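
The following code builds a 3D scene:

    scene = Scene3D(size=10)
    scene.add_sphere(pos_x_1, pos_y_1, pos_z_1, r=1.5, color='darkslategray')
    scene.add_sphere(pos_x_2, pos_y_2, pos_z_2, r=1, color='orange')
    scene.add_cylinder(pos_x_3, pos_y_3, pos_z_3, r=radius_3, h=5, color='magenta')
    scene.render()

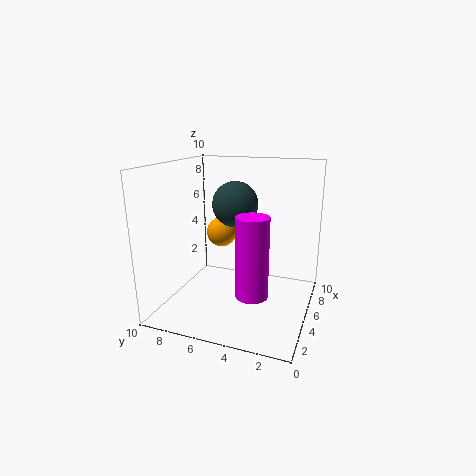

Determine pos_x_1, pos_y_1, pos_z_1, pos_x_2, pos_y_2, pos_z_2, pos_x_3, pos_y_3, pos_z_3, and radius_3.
pos_x_1 = 4.5
pos_y_1 = 5
pos_z_1 = 7.5
pos_x_2 = 4.5
pos_y_2 = 6
pos_z_2 = 5.5
pos_x_3 = 2
pos_y_3 = 3
pos_z_3 = 2.5
radius_3 = 1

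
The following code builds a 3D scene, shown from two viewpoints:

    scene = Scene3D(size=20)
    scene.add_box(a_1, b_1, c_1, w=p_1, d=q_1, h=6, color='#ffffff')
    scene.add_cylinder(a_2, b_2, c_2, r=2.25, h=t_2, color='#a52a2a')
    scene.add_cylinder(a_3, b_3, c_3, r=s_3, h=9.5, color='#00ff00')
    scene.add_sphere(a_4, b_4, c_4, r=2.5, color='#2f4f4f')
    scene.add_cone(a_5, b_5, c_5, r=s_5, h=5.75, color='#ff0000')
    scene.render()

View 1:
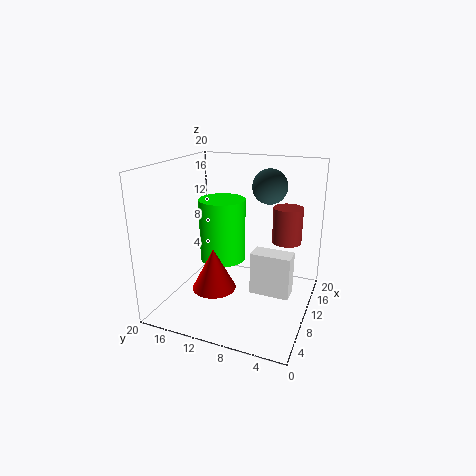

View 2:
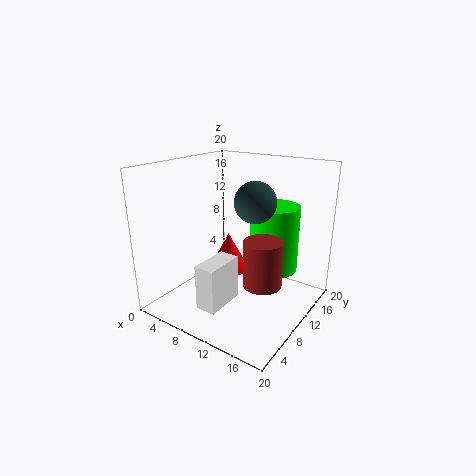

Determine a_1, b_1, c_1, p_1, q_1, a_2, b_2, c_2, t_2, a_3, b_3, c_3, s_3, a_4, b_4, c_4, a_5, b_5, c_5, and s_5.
a_1 = 8.75; b_1 = 2.25; c_1 = 2.5; p_1 = 2.75; q_1 = 5.5; a_2 = 17; b_2 = 4.75; c_2 = 7.5; t_2 = 5.5; a_3 = 13.5; b_3 = 14; c_3 = 4.75; s_3 = 3.5; a_4 = 14.5; b_4 = 7; c_4 = 16.5; a_5 = 6.75; b_5 = 12.25; c_5 = 3.5; s_5 = 3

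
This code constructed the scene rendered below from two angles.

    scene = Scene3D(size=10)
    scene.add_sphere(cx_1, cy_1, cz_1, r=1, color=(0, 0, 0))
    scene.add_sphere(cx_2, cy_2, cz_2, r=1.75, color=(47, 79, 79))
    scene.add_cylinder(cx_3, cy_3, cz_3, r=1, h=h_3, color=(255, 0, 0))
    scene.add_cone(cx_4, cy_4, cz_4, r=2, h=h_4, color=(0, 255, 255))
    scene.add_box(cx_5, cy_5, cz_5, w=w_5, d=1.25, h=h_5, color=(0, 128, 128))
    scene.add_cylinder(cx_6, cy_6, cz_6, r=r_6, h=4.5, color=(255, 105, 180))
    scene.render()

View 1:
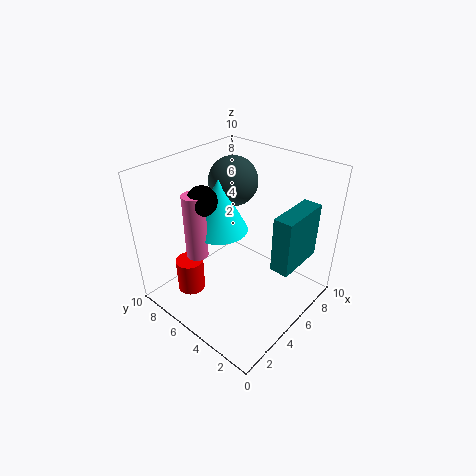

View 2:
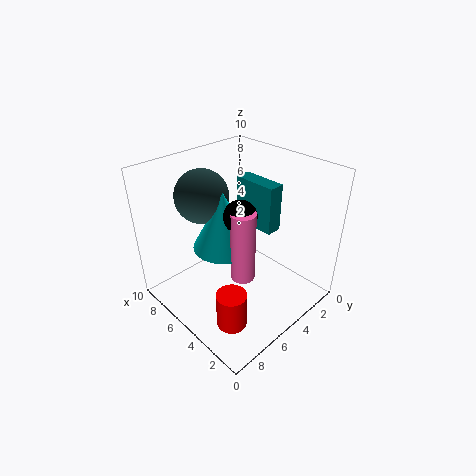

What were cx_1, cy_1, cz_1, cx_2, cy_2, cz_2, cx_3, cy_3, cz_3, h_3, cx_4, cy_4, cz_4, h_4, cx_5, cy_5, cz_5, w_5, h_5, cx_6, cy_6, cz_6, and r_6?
cx_1 = 3.25, cy_1 = 6.5, cz_1 = 8, cx_2 = 6.5, cy_2 = 6.75, cz_2 = 8.25, cx_3 = 2.75, cy_3 = 7.75, cz_3 = 0.5, h_3 = 2.5, cx_4 = 4.75, cy_4 = 6.5, cz_4 = 5.25, h_4 = 3.75, cx_5 = 4.75, cy_5 = 0.75, cz_5 = 4, w_5 = 3.5, h_5 = 3.75, cx_6 = 2.75, cy_6 = 6.75, cz_6 = 4, r_6 = 0.75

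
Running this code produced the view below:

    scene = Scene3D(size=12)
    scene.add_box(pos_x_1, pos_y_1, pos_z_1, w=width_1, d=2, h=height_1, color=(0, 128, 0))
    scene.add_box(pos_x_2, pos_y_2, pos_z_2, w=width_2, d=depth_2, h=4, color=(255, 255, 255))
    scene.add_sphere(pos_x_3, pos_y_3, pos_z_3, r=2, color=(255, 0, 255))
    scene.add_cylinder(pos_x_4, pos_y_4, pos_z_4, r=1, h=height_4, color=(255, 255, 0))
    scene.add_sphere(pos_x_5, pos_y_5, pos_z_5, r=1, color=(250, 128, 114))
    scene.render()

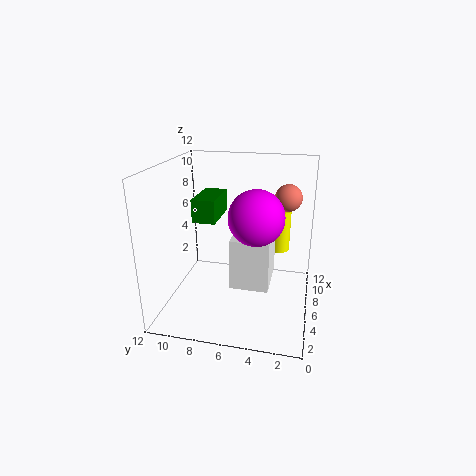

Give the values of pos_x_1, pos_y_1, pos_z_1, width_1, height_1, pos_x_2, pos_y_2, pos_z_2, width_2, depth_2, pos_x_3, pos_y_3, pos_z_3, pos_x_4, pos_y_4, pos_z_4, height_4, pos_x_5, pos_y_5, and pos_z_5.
pos_x_1 = 6
pos_y_1 = 8
pos_z_1 = 7
width_1 = 4
height_1 = 2
pos_x_2 = 3
pos_y_2 = 3
pos_z_2 = 3
width_2 = 4
depth_2 = 3
pos_x_3 = 3
pos_y_3 = 4
pos_z_3 = 9
pos_x_4 = 11
pos_y_4 = 3
pos_z_4 = 3
height_4 = 4
pos_x_5 = 5
pos_y_5 = 2
pos_z_5 = 10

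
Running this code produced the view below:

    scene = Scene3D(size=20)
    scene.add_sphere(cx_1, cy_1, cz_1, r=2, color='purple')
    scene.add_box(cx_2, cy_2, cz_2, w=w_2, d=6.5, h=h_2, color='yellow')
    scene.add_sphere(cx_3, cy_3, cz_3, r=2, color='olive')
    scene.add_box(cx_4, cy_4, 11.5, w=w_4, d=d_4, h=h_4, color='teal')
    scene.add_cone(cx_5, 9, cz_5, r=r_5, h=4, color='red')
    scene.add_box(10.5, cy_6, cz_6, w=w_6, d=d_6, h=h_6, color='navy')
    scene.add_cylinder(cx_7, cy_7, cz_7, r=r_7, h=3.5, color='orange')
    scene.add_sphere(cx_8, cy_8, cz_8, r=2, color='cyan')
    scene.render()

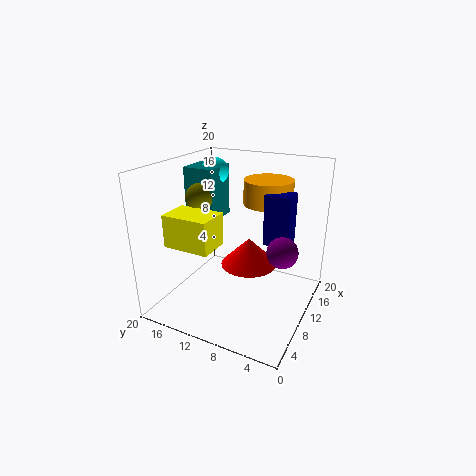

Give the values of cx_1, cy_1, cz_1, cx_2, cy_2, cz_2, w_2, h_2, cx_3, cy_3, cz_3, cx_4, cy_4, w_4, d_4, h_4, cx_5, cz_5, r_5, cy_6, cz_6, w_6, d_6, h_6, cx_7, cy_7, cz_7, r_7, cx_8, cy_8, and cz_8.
cx_1 = 8.5
cy_1 = 3
cz_1 = 10
cx_2 = 4
cy_2 = 11.5
cz_2 = 9.5
w_2 = 4.5
h_2 = 4.5
cx_3 = 10
cy_3 = 16
cz_3 = 15
cx_4 = 10
cy_4 = 14
w_4 = 5
d_4 = 4.5
h_4 = 7.5
cx_5 = 11.5
cz_5 = 5.5
r_5 = 4
cy_6 = 3
cz_6 = 9.5
w_6 = 3
d_6 = 3.5
h_6 = 7
cx_7 = 14.5
cy_7 = 7.5
cz_7 = 14
r_7 = 3.5
cx_8 = 13.5
cy_8 = 15.5
cz_8 = 18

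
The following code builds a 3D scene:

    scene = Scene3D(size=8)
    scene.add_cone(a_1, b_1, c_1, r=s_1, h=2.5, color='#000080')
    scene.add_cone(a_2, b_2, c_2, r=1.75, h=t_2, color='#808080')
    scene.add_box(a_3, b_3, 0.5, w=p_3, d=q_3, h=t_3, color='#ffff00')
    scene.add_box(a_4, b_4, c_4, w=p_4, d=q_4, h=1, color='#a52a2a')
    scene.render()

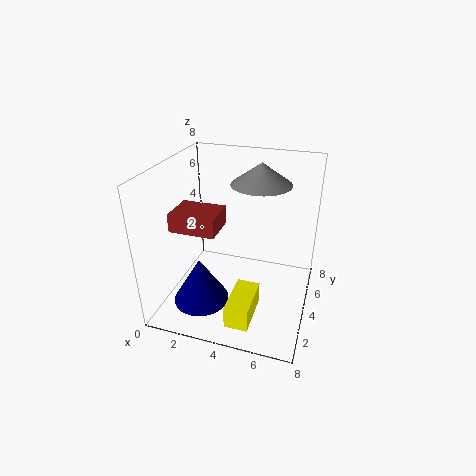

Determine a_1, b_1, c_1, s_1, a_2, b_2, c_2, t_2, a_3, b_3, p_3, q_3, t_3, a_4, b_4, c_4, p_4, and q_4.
a_1 = 2.5
b_1 = 2
c_1 = 1
s_1 = 1.5
a_2 = 4.75
b_2 = 6
c_2 = 6.5
t_2 = 1.25
a_3 = 4.25
b_3 = 0.75
p_3 = 1.25
q_3 = 2.5
t_3 = 1.25
a_4 = 0.75
b_4 = 2.25
c_4 = 4.75
p_4 = 2.5
q_4 = 2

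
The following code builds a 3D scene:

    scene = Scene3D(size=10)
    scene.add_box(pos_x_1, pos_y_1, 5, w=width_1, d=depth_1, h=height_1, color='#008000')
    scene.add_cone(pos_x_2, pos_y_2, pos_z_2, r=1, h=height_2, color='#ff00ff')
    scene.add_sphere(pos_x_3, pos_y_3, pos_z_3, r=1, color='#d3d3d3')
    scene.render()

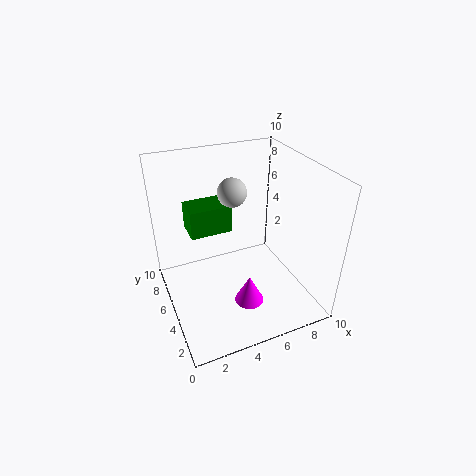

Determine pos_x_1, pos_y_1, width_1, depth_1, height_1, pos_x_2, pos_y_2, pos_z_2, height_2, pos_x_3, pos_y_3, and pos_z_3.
pos_x_1 = 2; pos_y_1 = 6; width_1 = 3; depth_1 = 2; height_1 = 2; pos_x_2 = 5; pos_y_2 = 3; pos_z_2 = 1; height_2 = 2; pos_x_3 = 5; pos_y_3 = 6; pos_z_3 = 8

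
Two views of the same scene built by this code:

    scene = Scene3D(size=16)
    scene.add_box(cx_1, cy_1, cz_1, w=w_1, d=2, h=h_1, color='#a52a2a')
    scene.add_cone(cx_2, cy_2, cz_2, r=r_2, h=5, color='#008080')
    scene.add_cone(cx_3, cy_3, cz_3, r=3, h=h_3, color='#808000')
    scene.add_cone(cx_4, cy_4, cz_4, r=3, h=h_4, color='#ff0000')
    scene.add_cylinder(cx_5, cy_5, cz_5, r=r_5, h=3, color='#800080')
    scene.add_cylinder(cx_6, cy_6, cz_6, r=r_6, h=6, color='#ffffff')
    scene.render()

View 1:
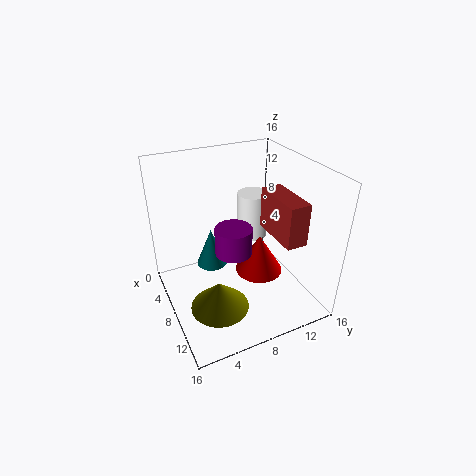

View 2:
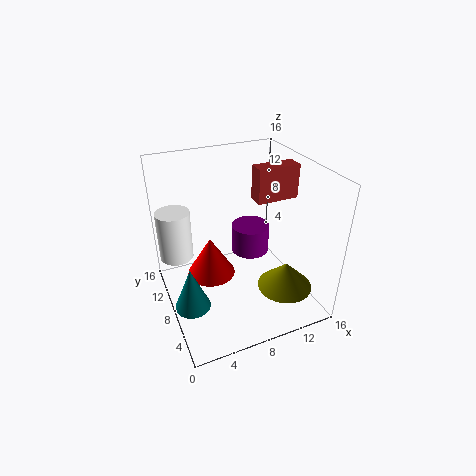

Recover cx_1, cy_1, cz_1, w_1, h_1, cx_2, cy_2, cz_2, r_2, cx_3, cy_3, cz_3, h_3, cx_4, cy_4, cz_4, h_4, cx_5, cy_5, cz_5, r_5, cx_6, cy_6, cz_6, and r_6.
cx_1 = 11; cy_1 = 9; cz_1 = 11; w_1 = 5; h_1 = 4; cx_2 = 2; cy_2 = 7; cz_2 = 1; r_2 = 2; cx_3 = 12; cy_3 = 4; cz_3 = 3; h_3 = 3; cx_4 = 6; cy_4 = 12; cz_4 = 1; h_4 = 5; cx_5 = 9; cy_5 = 7; cz_5 = 7; r_5 = 2; cx_6 = 2; cy_6 = 13; cz_6 = 4; r_6 = 2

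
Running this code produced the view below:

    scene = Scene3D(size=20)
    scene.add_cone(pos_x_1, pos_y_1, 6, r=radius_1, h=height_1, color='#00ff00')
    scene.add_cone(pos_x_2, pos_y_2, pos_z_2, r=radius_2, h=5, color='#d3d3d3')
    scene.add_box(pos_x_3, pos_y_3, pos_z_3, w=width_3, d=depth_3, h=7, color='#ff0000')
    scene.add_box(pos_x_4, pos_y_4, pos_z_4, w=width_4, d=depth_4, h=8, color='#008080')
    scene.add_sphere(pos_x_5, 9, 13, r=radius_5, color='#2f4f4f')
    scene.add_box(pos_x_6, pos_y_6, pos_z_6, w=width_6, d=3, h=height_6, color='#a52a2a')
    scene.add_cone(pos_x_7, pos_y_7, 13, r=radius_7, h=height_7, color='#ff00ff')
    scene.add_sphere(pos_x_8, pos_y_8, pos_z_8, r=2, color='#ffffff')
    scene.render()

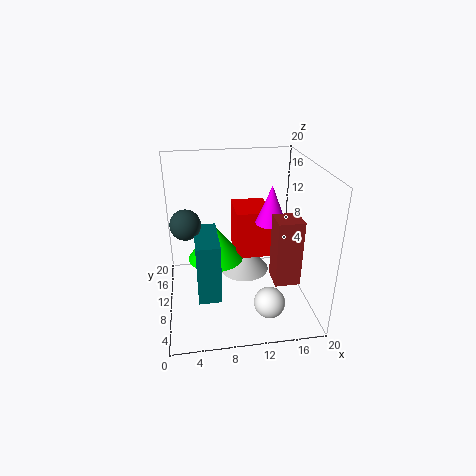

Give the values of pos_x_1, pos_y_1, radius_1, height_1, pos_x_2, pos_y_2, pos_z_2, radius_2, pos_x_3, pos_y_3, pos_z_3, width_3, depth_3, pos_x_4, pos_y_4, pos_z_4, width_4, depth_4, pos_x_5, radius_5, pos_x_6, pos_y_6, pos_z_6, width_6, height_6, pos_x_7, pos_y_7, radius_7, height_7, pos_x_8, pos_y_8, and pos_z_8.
pos_x_1 = 7, pos_y_1 = 12, radius_1 = 4, height_1 = 5, pos_x_2 = 12, pos_y_2 = 16, pos_z_2 = 1, radius_2 = 4, pos_x_3 = 10, pos_y_3 = 11, pos_z_3 = 6, width_3 = 5, depth_3 = 6, pos_x_4 = 4, pos_y_4 = 4, pos_z_4 = 4, width_4 = 3, depth_4 = 7, pos_x_5 = 3, radius_5 = 2, pos_x_6 = 13, pos_y_6 = 1, pos_z_6 = 8, width_6 = 3, height_6 = 8, pos_x_7 = 14, pos_y_7 = 8, radius_7 = 2, height_7 = 5, pos_x_8 = 13, pos_y_8 = 3, pos_z_8 = 4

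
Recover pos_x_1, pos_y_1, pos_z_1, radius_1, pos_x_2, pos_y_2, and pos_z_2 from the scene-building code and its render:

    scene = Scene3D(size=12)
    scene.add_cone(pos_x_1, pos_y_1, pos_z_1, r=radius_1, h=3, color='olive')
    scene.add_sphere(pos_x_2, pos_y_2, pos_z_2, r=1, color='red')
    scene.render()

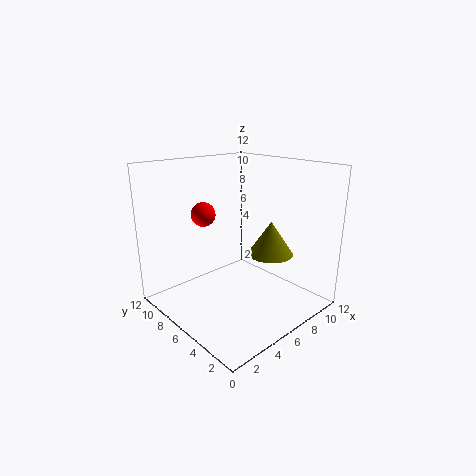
pos_x_1 = 9
pos_y_1 = 5
pos_z_1 = 4
radius_1 = 2
pos_x_2 = 4
pos_y_2 = 8
pos_z_2 = 8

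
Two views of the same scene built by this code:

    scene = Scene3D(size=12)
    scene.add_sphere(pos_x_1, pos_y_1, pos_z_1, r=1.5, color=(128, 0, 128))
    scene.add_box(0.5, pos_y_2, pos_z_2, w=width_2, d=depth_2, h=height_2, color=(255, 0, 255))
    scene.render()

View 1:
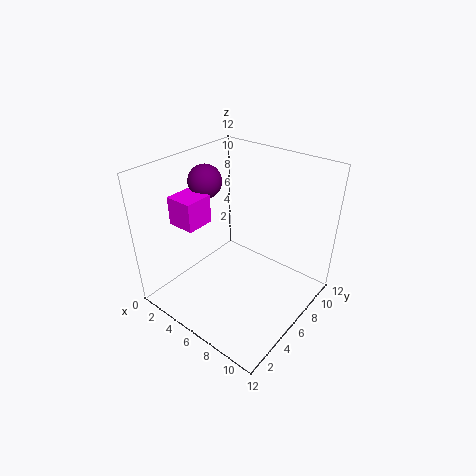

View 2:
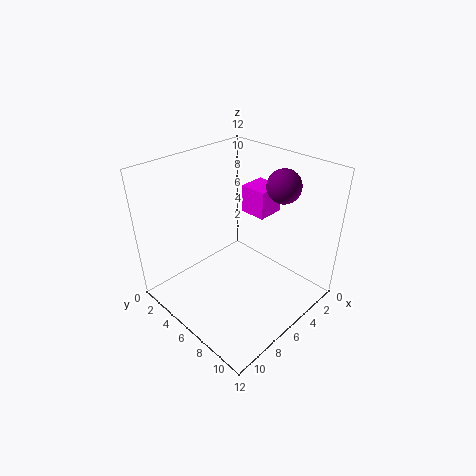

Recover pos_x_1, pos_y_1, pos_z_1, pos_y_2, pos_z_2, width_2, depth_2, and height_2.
pos_x_1 = 1.5; pos_y_1 = 7; pos_z_1 = 9.5; pos_y_2 = 3.5; pos_z_2 = 6.5; width_2 = 2.5; depth_2 = 2.5; height_2 = 2.5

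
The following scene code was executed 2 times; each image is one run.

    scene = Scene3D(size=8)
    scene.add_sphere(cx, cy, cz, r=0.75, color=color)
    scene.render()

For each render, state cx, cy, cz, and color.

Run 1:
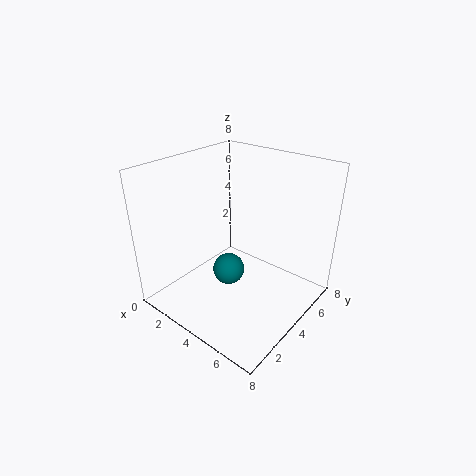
cx = 5.25; cy = 1.75; cz = 3.75; color = 'teal'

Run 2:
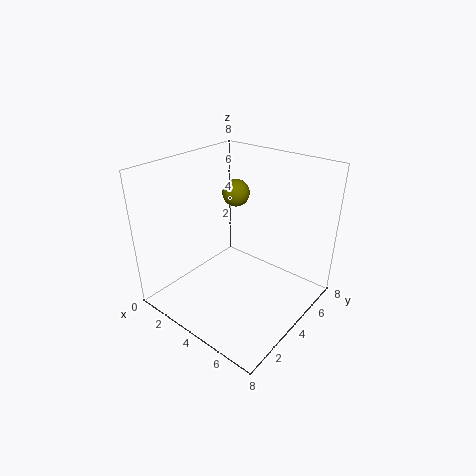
cx = 3.25; cy = 4.75; cz = 6.25; color = 'olive'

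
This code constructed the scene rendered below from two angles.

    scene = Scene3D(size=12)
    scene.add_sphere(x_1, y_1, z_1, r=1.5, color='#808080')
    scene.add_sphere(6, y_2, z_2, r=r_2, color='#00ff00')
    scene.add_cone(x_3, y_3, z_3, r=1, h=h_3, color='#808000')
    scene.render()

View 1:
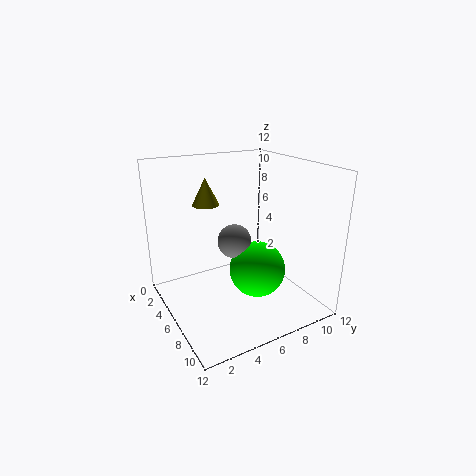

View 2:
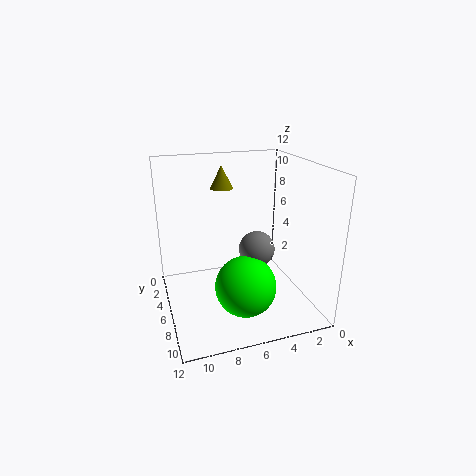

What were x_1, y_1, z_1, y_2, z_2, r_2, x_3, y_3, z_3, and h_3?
x_1 = 4.5; y_1 = 6.5; z_1 = 5; y_2 = 8; z_2 = 2.5; r_2 = 2.5; x_3 = 6.5; y_3 = 3; z_3 = 9.5; h_3 = 2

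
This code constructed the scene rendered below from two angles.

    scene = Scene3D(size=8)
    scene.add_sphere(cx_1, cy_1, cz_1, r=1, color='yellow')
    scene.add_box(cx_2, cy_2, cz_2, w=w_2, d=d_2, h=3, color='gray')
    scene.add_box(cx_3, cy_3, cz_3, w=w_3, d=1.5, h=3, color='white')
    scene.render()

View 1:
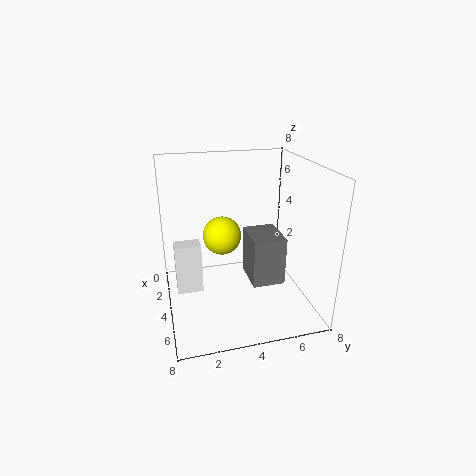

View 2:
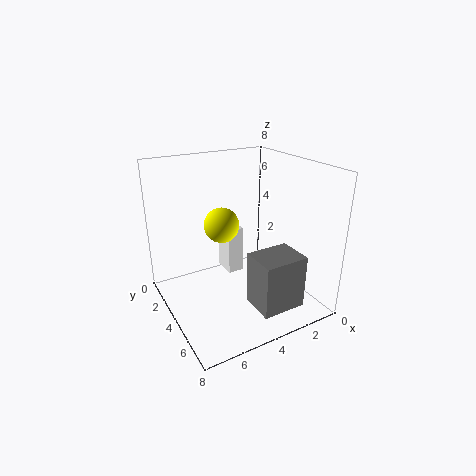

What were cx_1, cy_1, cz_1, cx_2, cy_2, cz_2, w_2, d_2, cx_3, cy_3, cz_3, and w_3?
cx_1 = 4.5
cy_1 = 3
cz_1 = 4.5
cx_2 = 1.5
cy_2 = 5
cz_2 = 0.5
w_2 = 2.5
d_2 = 2
cx_3 = 2.5
cy_3 = 0.5
cz_3 = 0.5
w_3 = 1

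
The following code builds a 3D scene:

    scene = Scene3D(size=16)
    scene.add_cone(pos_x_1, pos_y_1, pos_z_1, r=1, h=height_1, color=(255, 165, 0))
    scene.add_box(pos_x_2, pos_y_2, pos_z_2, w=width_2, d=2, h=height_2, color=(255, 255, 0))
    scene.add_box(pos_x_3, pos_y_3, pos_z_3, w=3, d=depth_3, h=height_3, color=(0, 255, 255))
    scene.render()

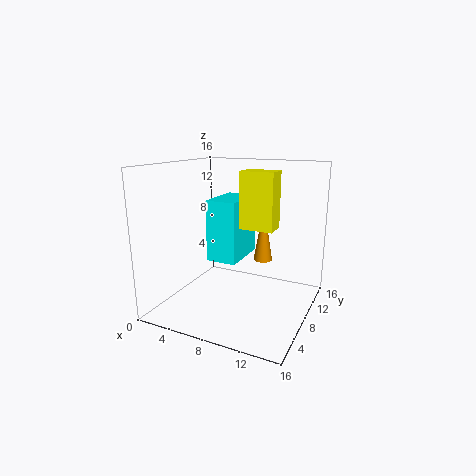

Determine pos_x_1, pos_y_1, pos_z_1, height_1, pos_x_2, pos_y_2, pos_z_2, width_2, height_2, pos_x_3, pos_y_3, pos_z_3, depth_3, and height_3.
pos_x_1 = 11
pos_y_1 = 8
pos_z_1 = 6
height_1 = 6
pos_x_2 = 11
pos_y_2 = 2
pos_z_2 = 11
width_2 = 3
height_2 = 5
pos_x_3 = 7
pos_y_3 = 3
pos_z_3 = 7
depth_3 = 5
height_3 = 6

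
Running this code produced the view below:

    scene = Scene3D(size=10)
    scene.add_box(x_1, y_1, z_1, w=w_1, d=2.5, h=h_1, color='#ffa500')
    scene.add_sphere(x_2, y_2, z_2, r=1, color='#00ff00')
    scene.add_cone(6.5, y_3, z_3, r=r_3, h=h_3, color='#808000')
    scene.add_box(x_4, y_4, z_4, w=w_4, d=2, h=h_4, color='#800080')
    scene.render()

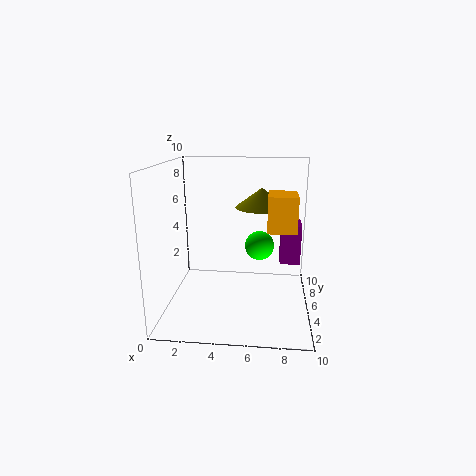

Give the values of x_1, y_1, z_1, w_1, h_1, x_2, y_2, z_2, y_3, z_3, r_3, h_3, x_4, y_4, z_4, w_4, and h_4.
x_1 = 7
y_1 = 4.5
z_1 = 5.5
w_1 = 2
h_1 = 2.5
x_2 = 6.5
y_2 = 5
z_2 = 4.5
y_3 = 8
z_3 = 6.5
r_3 = 2
h_3 = 1.5
x_4 = 8
y_4 = 6.5
z_4 = 2.5
w_4 = 1.5
h_4 = 3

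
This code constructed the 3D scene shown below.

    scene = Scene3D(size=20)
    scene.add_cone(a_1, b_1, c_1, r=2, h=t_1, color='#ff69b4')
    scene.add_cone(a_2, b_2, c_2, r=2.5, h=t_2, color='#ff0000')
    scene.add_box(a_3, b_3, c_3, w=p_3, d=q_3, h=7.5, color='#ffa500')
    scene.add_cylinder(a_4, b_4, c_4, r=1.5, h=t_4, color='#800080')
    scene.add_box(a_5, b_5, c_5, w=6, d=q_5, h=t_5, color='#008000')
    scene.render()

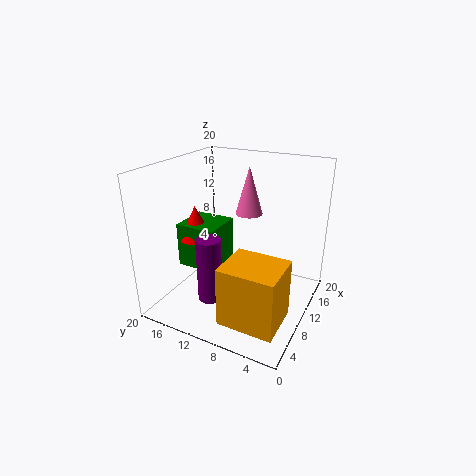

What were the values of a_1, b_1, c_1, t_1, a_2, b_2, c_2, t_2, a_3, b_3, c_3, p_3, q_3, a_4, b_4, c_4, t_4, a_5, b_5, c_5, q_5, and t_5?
a_1 = 14.5; b_1 = 10.5; c_1 = 12; t_1 = 7; a_2 = 10; b_2 = 17; c_2 = 8.5; t_2 = 5; a_3 = 0.5; b_3 = 1; c_3 = 3; p_3 = 6; q_3 = 7; a_4 = 2.5; b_4 = 10; c_4 = 5; t_4 = 8; a_5 = 8; b_5 = 13; c_5 = 4.5; q_5 = 6; t_5 = 6.5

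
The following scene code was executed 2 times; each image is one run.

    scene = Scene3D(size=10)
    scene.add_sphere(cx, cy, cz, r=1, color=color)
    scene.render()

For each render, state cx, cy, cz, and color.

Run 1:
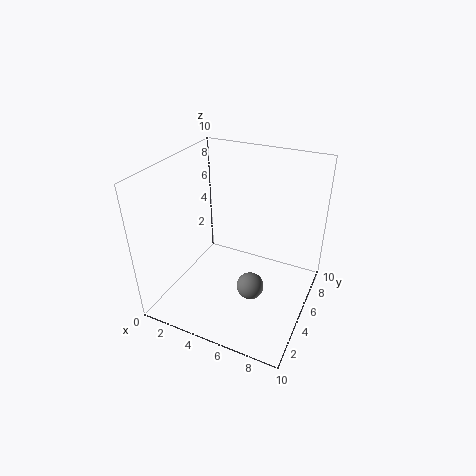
cx = 6
cy = 5
cz = 1
color = 'gray'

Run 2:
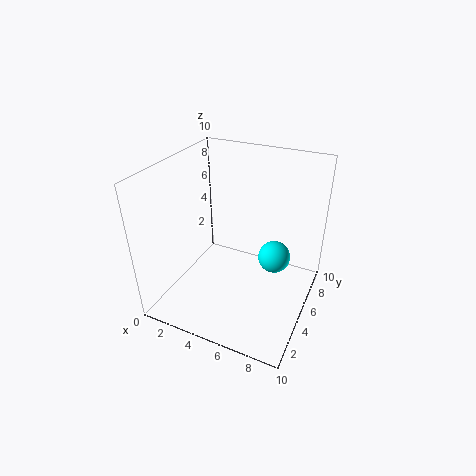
cx = 8
cy = 4
cz = 5
color = 'cyan'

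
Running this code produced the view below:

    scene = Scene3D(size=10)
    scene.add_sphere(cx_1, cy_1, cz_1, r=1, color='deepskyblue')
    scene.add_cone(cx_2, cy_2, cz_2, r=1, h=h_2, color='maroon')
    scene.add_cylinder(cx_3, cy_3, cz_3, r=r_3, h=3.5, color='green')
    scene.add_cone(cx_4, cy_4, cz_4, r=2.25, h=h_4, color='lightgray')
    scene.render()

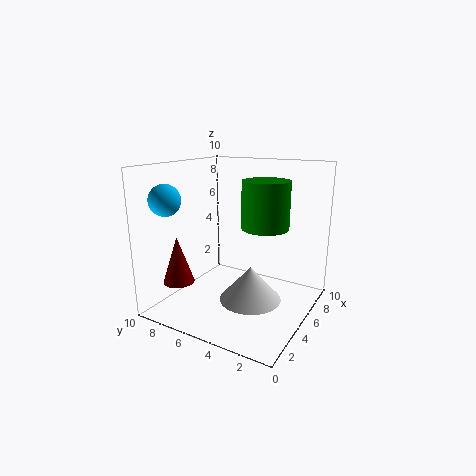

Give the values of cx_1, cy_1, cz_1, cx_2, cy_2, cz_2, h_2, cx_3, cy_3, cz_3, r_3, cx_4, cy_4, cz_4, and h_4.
cx_1 = 1.25
cy_1 = 8
cz_1 = 8
cx_2 = 1.25
cy_2 = 7.25
cz_2 = 2.75
h_2 = 3
cx_3 = 7.25
cy_3 = 4
cz_3 = 5.25
r_3 = 1.75
cx_4 = 5.5
cy_4 = 4.25
cz_4 = 0.25
h_4 = 2.5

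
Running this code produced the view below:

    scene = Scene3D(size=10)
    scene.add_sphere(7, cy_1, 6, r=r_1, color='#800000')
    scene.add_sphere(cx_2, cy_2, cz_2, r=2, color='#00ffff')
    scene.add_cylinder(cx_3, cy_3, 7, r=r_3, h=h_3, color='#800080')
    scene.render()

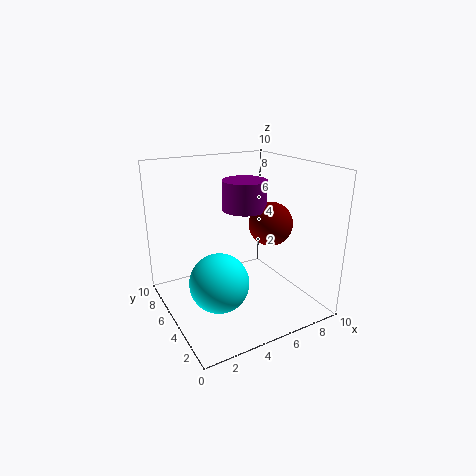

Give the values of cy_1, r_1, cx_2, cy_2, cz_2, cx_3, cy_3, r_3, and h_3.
cy_1 = 4; r_1 = 1.5; cx_2 = 3; cy_2 = 4; cz_2 = 2.5; cx_3 = 5.5; cy_3 = 5; r_3 = 1.5; h_3 = 2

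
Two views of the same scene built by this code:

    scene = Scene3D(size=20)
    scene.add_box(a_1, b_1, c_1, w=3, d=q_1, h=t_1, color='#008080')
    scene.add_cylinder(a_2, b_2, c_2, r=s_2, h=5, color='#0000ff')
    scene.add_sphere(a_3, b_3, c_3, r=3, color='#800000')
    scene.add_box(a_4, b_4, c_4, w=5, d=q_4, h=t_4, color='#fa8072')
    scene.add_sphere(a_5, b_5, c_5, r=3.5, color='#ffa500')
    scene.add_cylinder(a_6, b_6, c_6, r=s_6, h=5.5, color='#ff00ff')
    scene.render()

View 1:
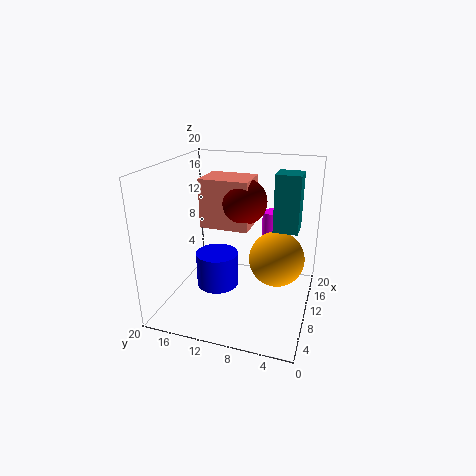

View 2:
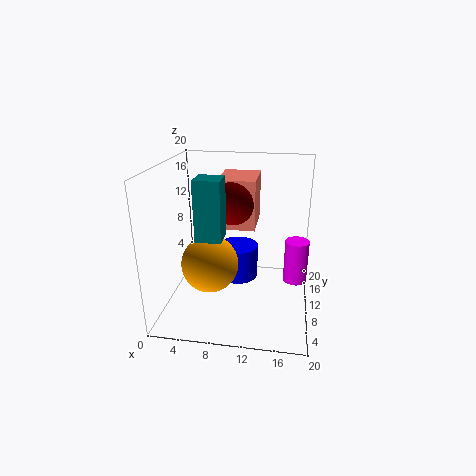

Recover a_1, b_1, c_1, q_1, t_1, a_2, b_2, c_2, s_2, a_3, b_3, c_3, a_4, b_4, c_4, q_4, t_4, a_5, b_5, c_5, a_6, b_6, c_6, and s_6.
a_1 = 6.5, b_1 = 1.5, c_1 = 13, q_1 = 3, t_1 = 7, a_2 = 9.5, b_2 = 13, c_2 = 2.5, s_2 = 3, a_3 = 9.5, b_3 = 9, c_3 = 15.5, a_4 = 7.5, b_4 = 8, c_4 = 12, q_4 = 6.5, t_4 = 6.5, a_5 = 7.5, b_5 = 4, c_5 = 9, a_6 = 18, b_6 = 7, c_6 = 6, s_6 = 1.5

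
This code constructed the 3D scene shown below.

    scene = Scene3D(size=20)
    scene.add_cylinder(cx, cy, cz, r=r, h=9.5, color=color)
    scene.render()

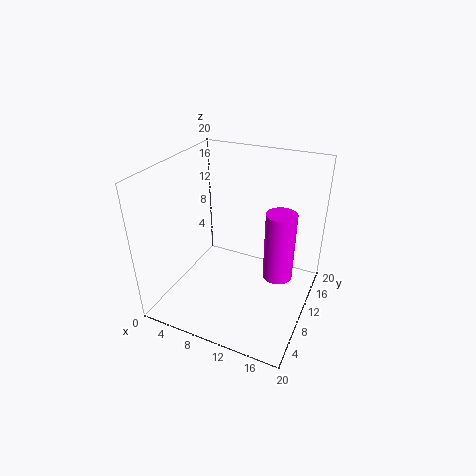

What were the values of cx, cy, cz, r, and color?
cx = 16
cy = 10
cz = 5.5
r = 2
color = 'magenta'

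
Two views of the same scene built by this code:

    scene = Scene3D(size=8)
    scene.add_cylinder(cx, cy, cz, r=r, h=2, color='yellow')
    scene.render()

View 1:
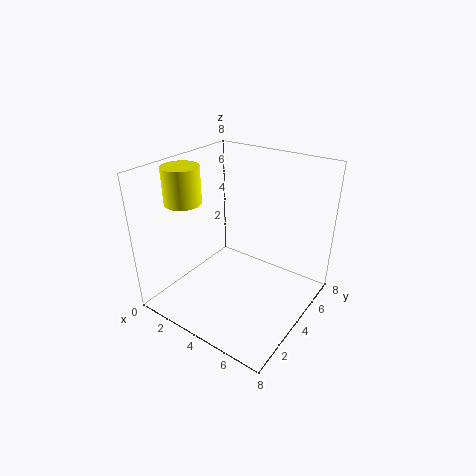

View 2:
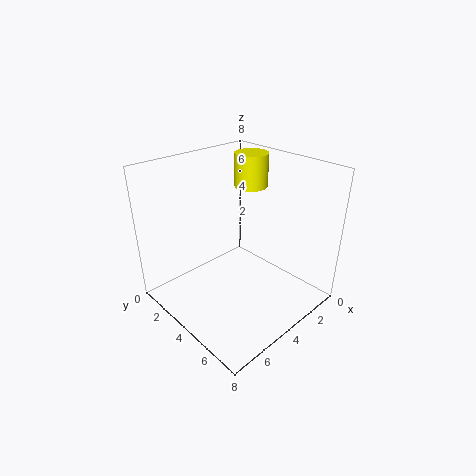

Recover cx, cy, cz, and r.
cx = 1.5
cy = 2.5
cz = 6
r = 1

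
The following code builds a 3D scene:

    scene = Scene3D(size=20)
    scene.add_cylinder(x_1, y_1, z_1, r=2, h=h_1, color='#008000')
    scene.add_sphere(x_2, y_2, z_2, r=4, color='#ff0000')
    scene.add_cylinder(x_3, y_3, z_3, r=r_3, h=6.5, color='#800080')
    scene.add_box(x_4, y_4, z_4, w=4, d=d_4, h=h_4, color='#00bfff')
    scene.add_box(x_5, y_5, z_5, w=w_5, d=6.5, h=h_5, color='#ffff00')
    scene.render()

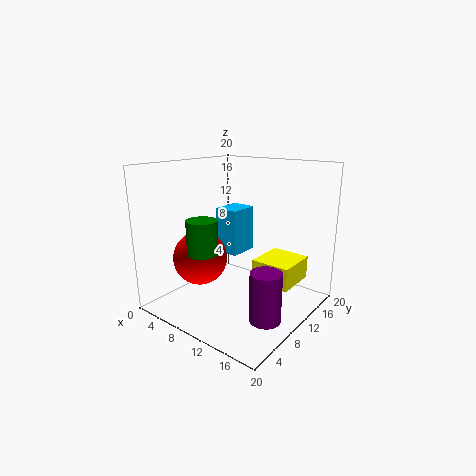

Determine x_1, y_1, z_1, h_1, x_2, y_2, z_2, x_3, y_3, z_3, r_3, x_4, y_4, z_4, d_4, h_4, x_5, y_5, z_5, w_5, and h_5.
x_1 = 8.5, y_1 = 4.5, z_1 = 9, h_1 = 4.5, x_2 = 4, y_2 = 8.5, z_2 = 6, x_3 = 17, y_3 = 6.5, z_3 = 1.5, r_3 = 2, x_4 = 1.5, y_4 = 15, z_4 = 4.5, d_4 = 5, h_4 = 7.5, x_5 = 10, y_5 = 13.5, z_5 = 2, w_5 = 6, h_5 = 3.5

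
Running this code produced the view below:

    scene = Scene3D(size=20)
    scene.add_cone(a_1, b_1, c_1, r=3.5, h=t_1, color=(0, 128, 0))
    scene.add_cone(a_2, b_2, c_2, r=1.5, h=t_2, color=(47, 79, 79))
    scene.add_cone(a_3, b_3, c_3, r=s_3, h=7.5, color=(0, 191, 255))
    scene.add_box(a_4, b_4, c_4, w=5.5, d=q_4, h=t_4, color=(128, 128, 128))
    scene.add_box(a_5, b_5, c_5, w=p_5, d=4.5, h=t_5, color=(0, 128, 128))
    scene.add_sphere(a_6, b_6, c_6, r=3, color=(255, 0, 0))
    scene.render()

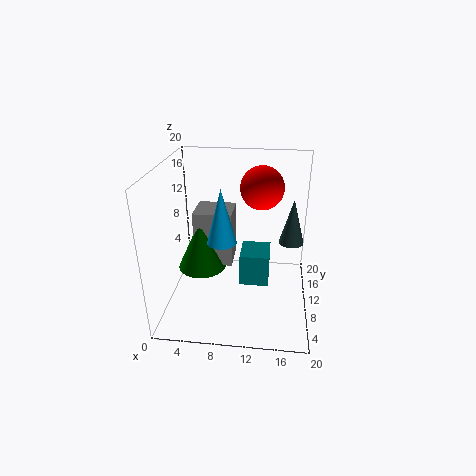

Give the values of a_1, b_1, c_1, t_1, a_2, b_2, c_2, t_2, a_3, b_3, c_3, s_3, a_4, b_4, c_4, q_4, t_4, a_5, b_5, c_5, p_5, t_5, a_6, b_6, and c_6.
a_1 = 4.5
b_1 = 11
c_1 = 4.5
t_1 = 7.5
a_2 = 17
b_2 = 6
c_2 = 12
t_2 = 5.5
a_3 = 8
b_3 = 8.5
c_3 = 10
s_3 = 2
a_4 = 3.5
b_4 = 10.5
c_4 = 5
q_4 = 5
t_4 = 8
a_5 = 10.5
b_5 = 7.5
c_5 = 4
p_5 = 4
t_5 = 4.5
a_6 = 13
b_6 = 12.5
c_6 = 16.5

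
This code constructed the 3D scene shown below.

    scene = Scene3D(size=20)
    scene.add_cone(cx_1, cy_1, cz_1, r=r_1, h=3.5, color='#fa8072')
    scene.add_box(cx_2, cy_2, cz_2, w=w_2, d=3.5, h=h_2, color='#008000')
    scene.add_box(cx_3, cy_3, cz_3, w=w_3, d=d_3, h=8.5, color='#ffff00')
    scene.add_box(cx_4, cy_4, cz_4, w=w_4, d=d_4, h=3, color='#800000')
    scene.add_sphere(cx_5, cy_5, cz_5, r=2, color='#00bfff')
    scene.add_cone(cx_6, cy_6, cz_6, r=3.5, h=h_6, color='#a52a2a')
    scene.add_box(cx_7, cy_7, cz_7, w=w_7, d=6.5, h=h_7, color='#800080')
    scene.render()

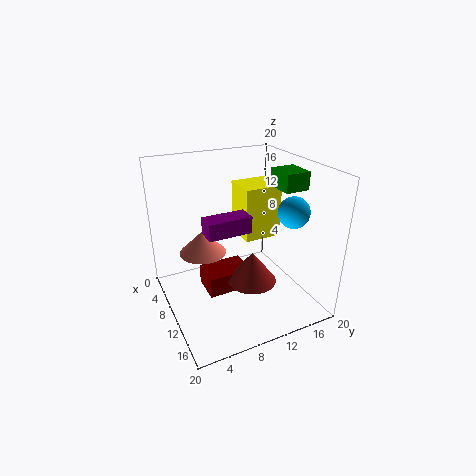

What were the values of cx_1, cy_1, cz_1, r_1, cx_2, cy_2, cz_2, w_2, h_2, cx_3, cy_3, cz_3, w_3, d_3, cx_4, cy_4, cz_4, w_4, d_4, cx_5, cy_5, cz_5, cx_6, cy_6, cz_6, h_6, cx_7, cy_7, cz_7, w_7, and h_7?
cx_1 = 5; cy_1 = 6.5; cz_1 = 6; r_1 = 3.5; cx_2 = 9; cy_2 = 15.5; cz_2 = 16.5; w_2 = 4; h_2 = 2.5; cx_3 = 0.5; cy_3 = 13.5; cz_3 = 6.5; w_3 = 5.5; d_3 = 6; cx_4 = 6; cy_4 = 5.5; cz_4 = 1.5; w_4 = 4.5; d_4 = 6.5; cx_5 = 15.5; cy_5 = 15; cz_5 = 15; cx_6 = 11.5; cy_6 = 11.5; cz_6 = 3.5; h_6 = 4.5; cx_7 = 6.5; cy_7 = 6; cz_7 = 10; w_7 = 3; h_7 = 2.5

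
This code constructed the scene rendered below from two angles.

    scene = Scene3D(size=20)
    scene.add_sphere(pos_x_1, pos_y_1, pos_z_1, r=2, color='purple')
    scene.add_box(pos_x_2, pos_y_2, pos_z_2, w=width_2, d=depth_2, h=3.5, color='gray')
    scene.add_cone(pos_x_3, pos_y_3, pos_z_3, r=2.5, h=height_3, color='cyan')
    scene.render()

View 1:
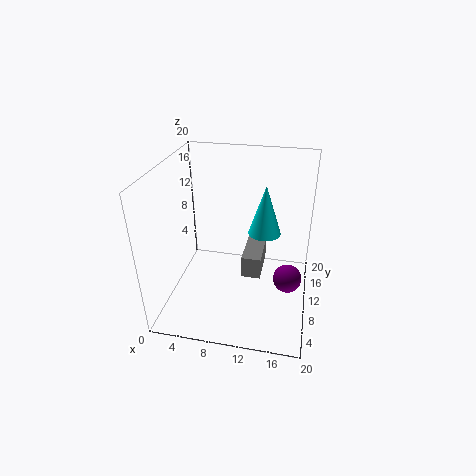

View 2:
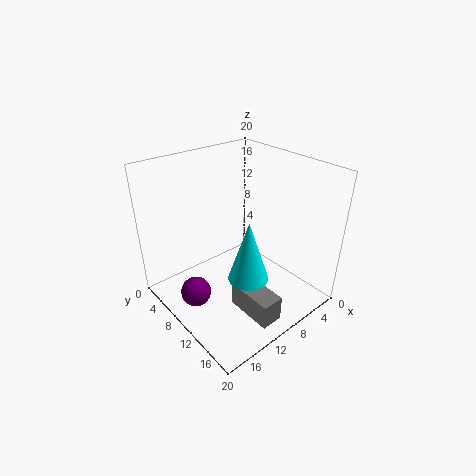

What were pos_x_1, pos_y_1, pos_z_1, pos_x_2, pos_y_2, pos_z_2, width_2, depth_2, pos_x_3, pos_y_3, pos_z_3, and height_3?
pos_x_1 = 17.25
pos_y_1 = 9.75
pos_z_1 = 4.25
pos_x_2 = 10
pos_y_2 = 12.25
pos_z_2 = 1.5
width_2 = 3
depth_2 = 6.5
pos_x_3 = 13
pos_y_3 = 15.5
pos_z_3 = 8
height_3 = 7.75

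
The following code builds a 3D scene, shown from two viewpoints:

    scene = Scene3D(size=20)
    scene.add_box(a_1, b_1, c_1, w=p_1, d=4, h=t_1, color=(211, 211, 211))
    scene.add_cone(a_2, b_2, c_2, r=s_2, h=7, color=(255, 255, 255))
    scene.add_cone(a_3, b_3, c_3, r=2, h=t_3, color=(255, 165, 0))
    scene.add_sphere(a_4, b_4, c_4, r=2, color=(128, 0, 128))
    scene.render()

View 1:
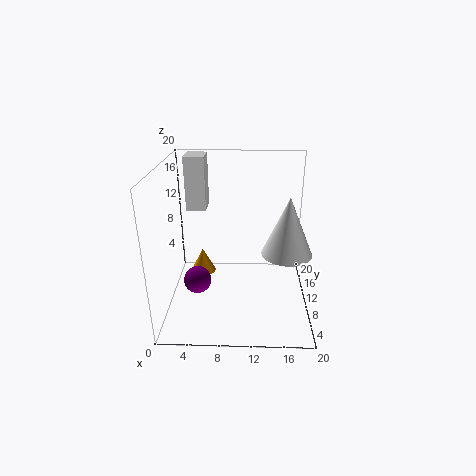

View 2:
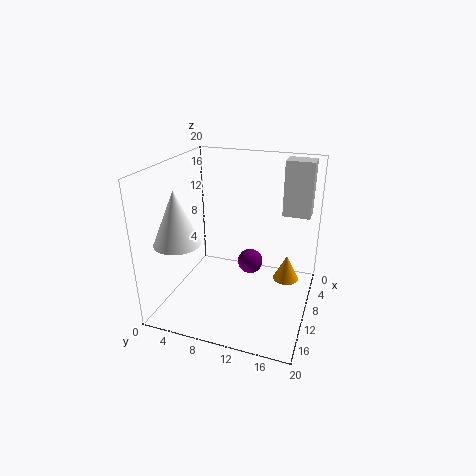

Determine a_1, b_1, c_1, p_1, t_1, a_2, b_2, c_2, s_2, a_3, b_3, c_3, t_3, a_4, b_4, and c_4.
a_1 = 2; b_1 = 15; c_1 = 12; p_1 = 3; t_1 = 8; a_2 = 16; b_2 = 4; c_2 = 11; s_2 = 3; a_3 = 4; b_3 = 16; c_3 = 1; t_3 = 4; a_4 = 4; b_4 = 10; c_4 = 3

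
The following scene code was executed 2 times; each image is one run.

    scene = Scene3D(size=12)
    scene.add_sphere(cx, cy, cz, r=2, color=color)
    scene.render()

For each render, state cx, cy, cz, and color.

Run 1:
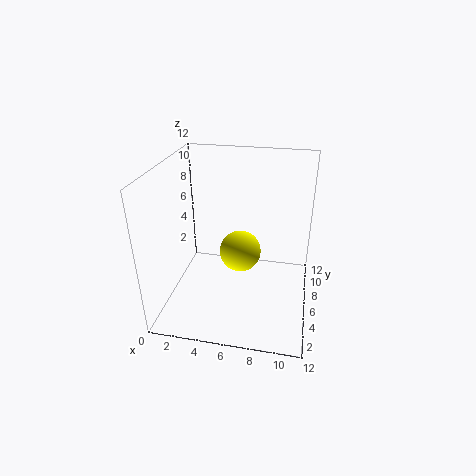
cx = 5.5; cy = 9.5; cz = 2.5; color = 'yellow'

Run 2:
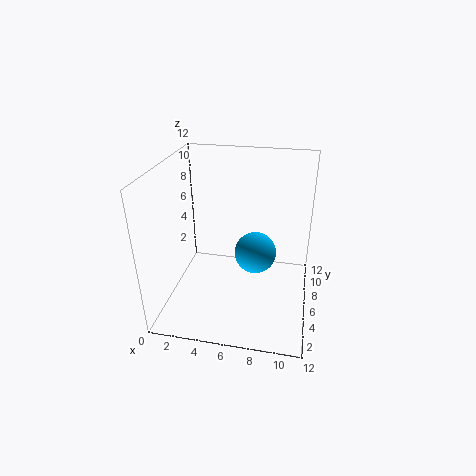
cx = 7; cy = 9.5; cz = 2.5; color = 'deepskyblue'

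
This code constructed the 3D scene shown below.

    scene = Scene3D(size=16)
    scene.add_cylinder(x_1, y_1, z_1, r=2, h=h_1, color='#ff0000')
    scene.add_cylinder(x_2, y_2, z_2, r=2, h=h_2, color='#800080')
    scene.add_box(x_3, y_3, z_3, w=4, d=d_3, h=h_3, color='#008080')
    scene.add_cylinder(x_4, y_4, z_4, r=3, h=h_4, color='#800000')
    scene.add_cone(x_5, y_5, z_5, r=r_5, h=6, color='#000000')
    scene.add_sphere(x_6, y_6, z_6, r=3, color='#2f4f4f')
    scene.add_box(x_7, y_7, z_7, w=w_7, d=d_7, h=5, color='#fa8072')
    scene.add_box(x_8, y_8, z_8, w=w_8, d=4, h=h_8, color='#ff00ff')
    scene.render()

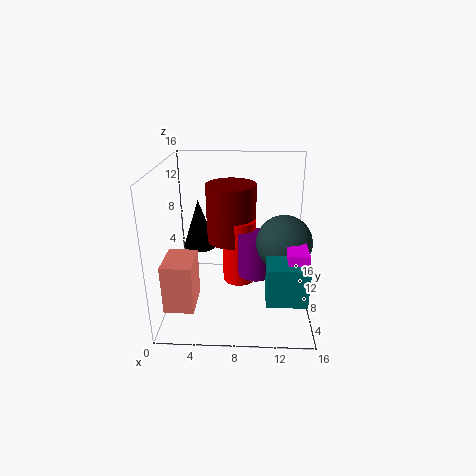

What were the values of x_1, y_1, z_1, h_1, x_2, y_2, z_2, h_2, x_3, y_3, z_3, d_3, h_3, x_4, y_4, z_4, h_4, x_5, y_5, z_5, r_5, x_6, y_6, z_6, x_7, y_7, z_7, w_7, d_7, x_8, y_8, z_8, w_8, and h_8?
x_1 = 8; y_1 = 11; z_1 = 1; h_1 = 8; x_2 = 10; y_2 = 9; z_2 = 3; h_2 = 5; x_3 = 11; y_3 = 1; z_3 = 4; d_3 = 3; h_3 = 4; x_4 = 7; y_4 = 12; z_4 = 6; h_4 = 7; x_5 = 3; y_5 = 12; z_5 = 5; r_5 = 2; x_6 = 13; y_6 = 7; z_6 = 8; x_7 = 1; y_7 = 1; z_7 = 3; w_7 = 3; d_7 = 4; x_8 = 13; y_8 = 2; z_8 = 5; w_8 = 2; h_8 = 4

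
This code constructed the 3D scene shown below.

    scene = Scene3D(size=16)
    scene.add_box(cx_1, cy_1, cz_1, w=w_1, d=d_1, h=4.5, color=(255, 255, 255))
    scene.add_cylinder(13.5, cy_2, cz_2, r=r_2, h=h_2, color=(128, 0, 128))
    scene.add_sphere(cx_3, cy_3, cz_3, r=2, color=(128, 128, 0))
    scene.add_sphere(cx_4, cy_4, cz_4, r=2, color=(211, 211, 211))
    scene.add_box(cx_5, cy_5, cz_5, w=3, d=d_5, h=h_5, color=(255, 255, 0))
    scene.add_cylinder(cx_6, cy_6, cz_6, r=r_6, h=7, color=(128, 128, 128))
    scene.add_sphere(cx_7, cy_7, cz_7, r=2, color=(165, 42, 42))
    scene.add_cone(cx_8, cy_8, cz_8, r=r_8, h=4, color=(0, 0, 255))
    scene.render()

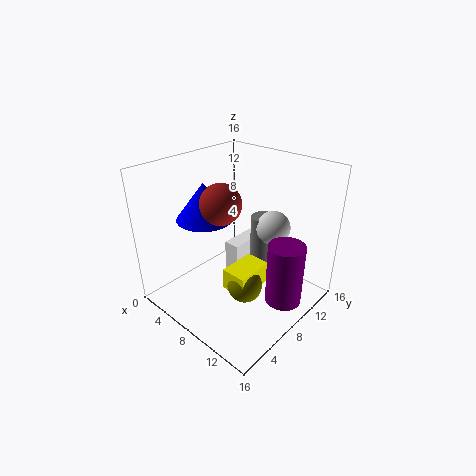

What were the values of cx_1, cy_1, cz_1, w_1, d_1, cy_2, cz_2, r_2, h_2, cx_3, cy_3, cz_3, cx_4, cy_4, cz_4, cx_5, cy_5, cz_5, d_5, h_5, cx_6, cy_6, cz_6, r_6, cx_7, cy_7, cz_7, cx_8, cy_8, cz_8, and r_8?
cx_1 = 4, cy_1 = 10, cz_1 = 0.5, w_1 = 2, d_1 = 5.5, cy_2 = 9.5, cz_2 = 1.5, r_2 = 2, h_2 = 7, cx_3 = 9.5, cy_3 = 7.5, cz_3 = 2.5, cx_4 = 9.5, cy_4 = 12.5, cz_4 = 8, cx_5 = 7.5, cy_5 = 6, cz_5 = 2, d_5 = 4.5, h_5 = 2.5, cx_6 = 8, cy_6 = 12.5, cz_6 = 2, r_6 = 1.5, cx_7 = 9, cy_7 = 4.5, cz_7 = 13.5, cx_8 = 5.5, cy_8 = 5.5, cz_8 = 10.5, r_8 = 3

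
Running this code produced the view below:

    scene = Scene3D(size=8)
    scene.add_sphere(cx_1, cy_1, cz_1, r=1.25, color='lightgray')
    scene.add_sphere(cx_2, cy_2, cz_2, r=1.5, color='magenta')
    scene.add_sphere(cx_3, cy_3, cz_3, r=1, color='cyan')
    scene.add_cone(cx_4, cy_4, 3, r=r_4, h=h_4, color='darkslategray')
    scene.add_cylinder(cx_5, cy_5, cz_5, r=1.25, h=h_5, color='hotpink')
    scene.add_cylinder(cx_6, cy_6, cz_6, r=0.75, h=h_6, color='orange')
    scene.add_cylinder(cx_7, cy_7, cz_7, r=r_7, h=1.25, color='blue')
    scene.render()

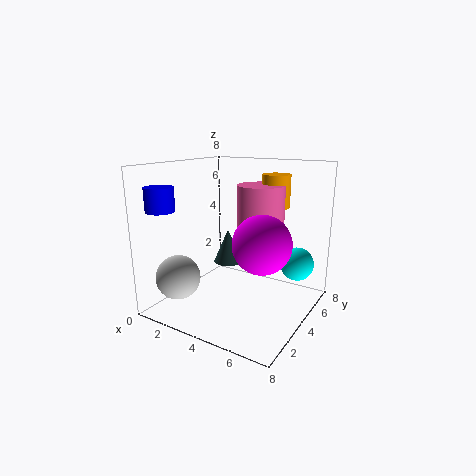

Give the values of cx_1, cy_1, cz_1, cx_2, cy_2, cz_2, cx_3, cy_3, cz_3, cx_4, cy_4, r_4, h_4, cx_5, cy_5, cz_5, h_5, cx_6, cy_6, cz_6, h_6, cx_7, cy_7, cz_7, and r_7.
cx_1 = 1.25; cy_1 = 2; cz_1 = 1.75; cx_2 = 6; cy_2 = 3; cz_2 = 4.25; cx_3 = 6.5; cy_3 = 6.75; cz_3 = 2; cx_4 = 4; cy_4 = 3; r_4 = 0.75; h_4 = 1.75; cx_5 = 5.25; cy_5 = 4.25; cz_5 = 4; h_5 = 3; cx_6 = 5.75; cy_6 = 5; cz_6 = 5.75; h_6 = 1.75; cx_7 = 1.25; cy_7 = 1; cz_7 = 5.75; r_7 = 0.75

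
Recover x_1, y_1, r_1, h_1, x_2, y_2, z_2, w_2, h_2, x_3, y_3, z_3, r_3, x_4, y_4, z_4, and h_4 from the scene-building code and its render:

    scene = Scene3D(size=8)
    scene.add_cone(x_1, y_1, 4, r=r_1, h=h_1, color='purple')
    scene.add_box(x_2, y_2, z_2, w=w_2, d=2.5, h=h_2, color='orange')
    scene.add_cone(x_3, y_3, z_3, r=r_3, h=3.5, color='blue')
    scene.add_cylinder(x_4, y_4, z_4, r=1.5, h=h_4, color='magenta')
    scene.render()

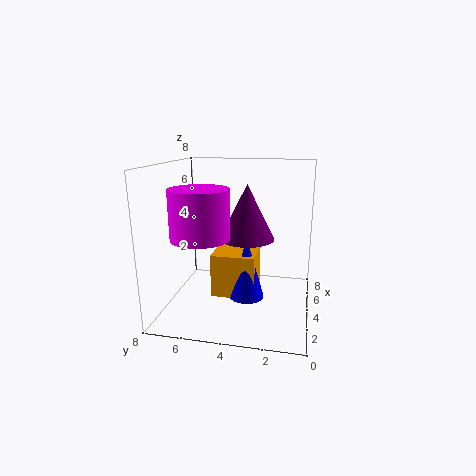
x_1 = 4, y_1 = 3.5, r_1 = 1.5, h_1 = 3, x_2 = 3.5, y_2 = 3, z_2 = 0.5, w_2 = 2.5, h_2 = 2.5, x_3 = 4, y_3 = 3.5, z_3 = 0.5, r_3 = 1, x_4 = 2, y_4 = 5.5, z_4 = 4.5, h_4 = 2.5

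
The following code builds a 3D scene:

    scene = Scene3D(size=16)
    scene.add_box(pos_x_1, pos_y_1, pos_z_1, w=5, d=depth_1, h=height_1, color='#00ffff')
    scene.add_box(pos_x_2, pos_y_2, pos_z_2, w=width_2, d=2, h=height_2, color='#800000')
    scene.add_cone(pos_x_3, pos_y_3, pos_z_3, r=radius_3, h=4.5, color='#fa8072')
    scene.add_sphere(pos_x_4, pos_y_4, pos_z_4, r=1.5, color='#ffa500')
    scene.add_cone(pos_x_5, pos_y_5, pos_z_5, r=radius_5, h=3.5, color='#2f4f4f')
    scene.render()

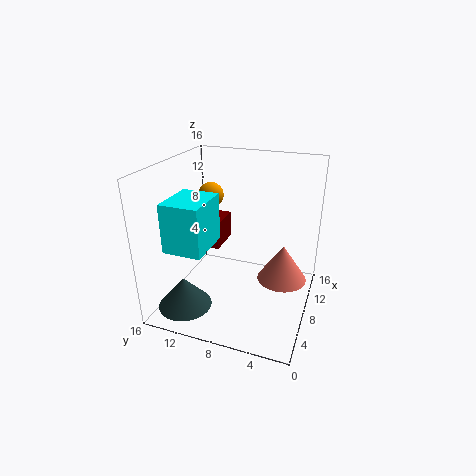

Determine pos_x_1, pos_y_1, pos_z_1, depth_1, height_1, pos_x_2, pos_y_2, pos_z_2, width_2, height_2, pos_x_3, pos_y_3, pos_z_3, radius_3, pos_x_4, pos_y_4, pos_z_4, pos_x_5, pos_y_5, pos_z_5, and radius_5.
pos_x_1 = 1.5
pos_y_1 = 9.5
pos_z_1 = 8.5
depth_1 = 4
height_1 = 5
pos_x_2 = 11.5
pos_y_2 = 12
pos_z_2 = 4
width_2 = 4.5
height_2 = 3.5
pos_x_3 = 11.5
pos_y_3 = 3.5
pos_z_3 = 1.5
radius_3 = 3
pos_x_4 = 11
pos_y_4 = 12.5
pos_z_4 = 11.5
pos_x_5 = 4
pos_y_5 = 13
pos_z_5 = 0.5
radius_5 = 3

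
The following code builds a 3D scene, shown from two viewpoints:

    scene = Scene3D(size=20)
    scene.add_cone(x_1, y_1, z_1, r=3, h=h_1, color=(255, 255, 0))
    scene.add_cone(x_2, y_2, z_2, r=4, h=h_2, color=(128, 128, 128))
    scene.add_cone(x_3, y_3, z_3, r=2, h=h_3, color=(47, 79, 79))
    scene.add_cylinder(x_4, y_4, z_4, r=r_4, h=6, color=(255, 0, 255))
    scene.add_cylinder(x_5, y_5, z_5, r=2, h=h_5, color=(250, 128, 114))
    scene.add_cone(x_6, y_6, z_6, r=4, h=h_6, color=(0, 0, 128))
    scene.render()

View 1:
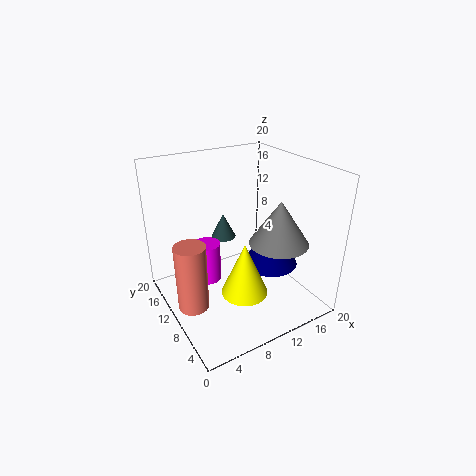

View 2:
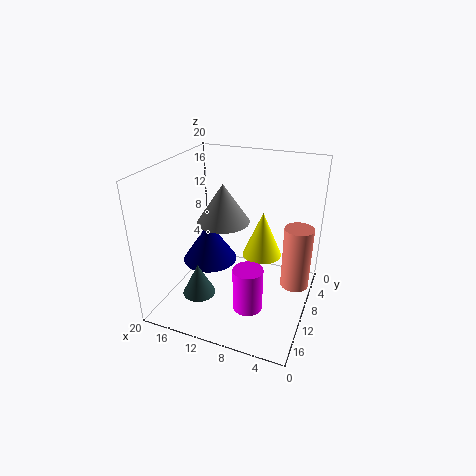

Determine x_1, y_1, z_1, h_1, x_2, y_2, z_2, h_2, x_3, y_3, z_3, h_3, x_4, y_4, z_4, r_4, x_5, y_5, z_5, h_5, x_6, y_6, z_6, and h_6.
x_1 = 8
y_1 = 5
z_1 = 5
h_1 = 7
x_2 = 14
y_2 = 6
z_2 = 10
h_2 = 6
x_3 = 12
y_3 = 18
z_3 = 6
h_3 = 4
x_4 = 7
y_4 = 14
z_4 = 2
r_4 = 2
x_5 = 2
y_5 = 8
z_5 = 3
h_5 = 9
x_6 = 15
y_6 = 9
z_6 = 5
h_6 = 6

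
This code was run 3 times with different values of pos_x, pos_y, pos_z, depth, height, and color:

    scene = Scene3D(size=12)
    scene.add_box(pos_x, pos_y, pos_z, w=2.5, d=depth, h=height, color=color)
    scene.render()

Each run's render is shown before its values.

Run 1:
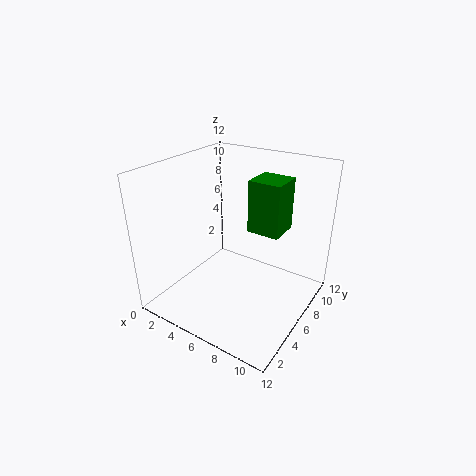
pos_x = 7.5, pos_y = 5, pos_z = 7.5, depth = 2.5, height = 4, color = 'green'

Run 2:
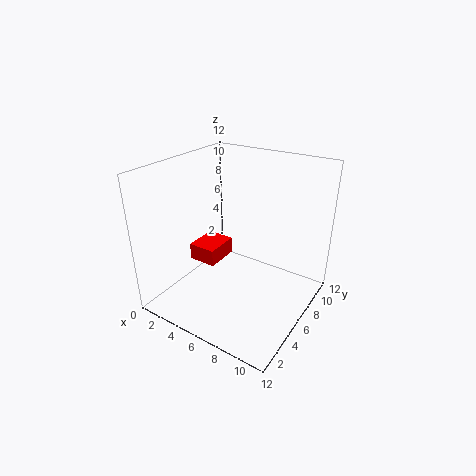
pos_x = 1.5, pos_y = 5, pos_z = 3, depth = 3, height = 1.5, color = 'red'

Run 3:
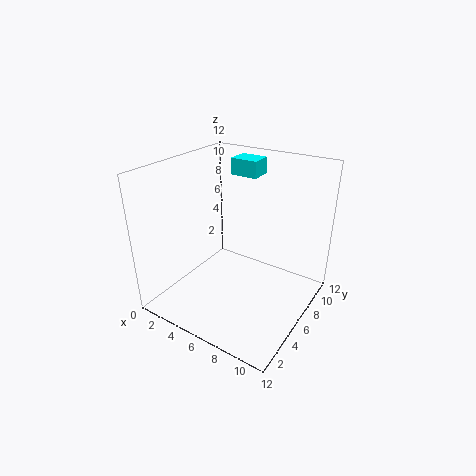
pos_x = 3, pos_y = 9.5, pos_z = 10, depth = 2, height = 1.5, color = 'cyan'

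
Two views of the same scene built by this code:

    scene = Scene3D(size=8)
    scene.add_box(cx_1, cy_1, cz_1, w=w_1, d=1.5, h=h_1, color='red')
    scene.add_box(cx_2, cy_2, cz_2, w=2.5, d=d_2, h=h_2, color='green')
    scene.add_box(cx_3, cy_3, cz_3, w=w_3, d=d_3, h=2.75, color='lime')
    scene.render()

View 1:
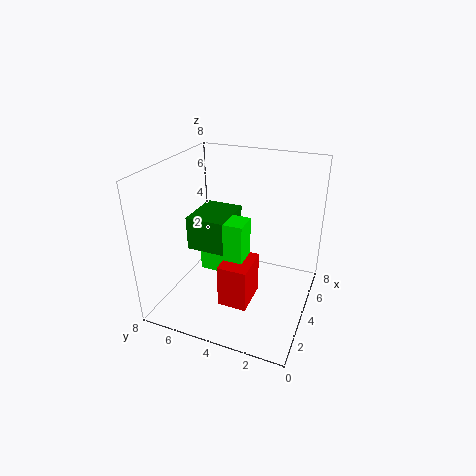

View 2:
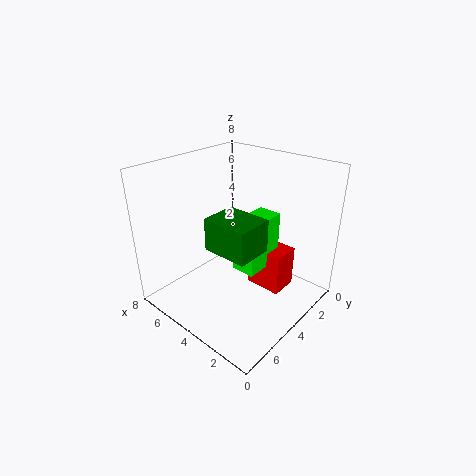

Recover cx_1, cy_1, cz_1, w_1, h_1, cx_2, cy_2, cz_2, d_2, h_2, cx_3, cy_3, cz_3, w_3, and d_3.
cx_1 = 1.25; cy_1 = 2.5; cz_1 = 1.5; w_1 = 2; h_1 = 2.25; cx_2 = 2; cy_2 = 4; cz_2 = 4; d_2 = 2; h_2 = 1.75; cx_3 = 2; cy_3 = 3; cz_3 = 3; w_3 = 1.25; d_3 = 2.25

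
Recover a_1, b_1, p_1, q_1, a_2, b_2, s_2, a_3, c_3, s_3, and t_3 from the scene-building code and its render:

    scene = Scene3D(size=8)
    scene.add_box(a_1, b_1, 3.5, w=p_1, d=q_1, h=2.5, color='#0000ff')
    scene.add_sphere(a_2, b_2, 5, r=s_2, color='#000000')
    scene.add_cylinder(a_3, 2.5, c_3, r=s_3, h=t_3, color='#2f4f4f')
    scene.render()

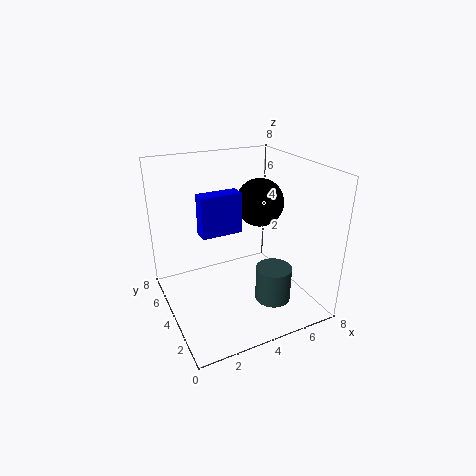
a_1 = 2.5, b_1 = 5.5, p_1 = 2.5, q_1 = 1, a_2 = 6.5, b_2 = 6, s_2 = 1.5, a_3 = 5.5, c_3 = 0.5, s_3 = 1, t_3 = 2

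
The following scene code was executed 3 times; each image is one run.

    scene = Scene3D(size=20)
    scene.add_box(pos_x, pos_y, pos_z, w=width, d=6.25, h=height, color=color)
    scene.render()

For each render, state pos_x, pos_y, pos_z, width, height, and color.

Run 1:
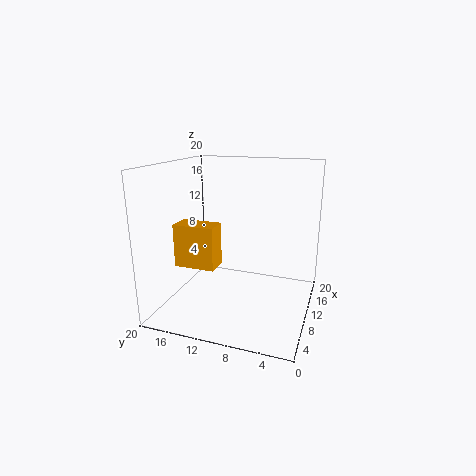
pos_x = 9.5
pos_y = 13.75
pos_z = 4.5
width = 3.5
height = 6.5
color = 'orange'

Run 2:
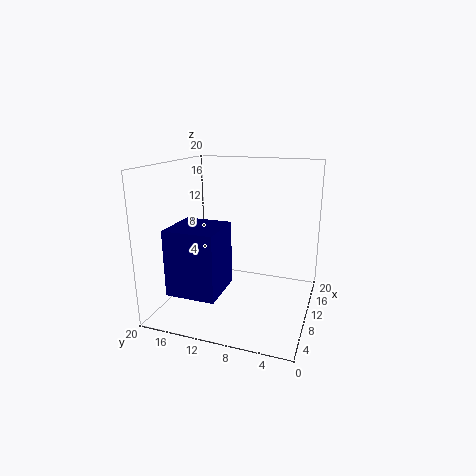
pos_x = 0.5
pos_y = 9.75
pos_z = 5
width = 6.25
height = 8.25
color = 'navy'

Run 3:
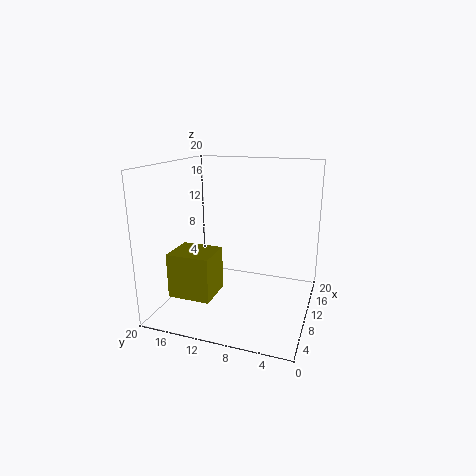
pos_x = 6
pos_y = 13
pos_z = 1.25
width = 5.5
height = 6.5
color = 'olive'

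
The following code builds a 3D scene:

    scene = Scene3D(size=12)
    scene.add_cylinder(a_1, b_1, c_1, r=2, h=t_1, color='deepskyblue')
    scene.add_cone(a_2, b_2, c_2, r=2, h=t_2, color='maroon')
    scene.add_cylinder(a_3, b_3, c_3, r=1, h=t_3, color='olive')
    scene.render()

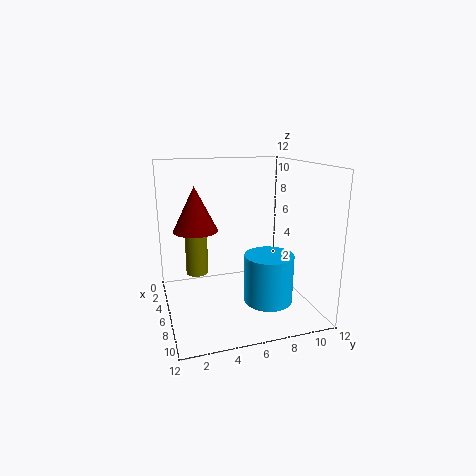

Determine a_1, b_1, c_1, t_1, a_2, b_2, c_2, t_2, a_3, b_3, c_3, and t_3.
a_1 = 8; b_1 = 8; c_1 = 1; t_1 = 4; a_2 = 3; b_2 = 3; c_2 = 6; t_2 = 4; a_3 = 3; b_3 = 3; c_3 = 2; t_3 = 6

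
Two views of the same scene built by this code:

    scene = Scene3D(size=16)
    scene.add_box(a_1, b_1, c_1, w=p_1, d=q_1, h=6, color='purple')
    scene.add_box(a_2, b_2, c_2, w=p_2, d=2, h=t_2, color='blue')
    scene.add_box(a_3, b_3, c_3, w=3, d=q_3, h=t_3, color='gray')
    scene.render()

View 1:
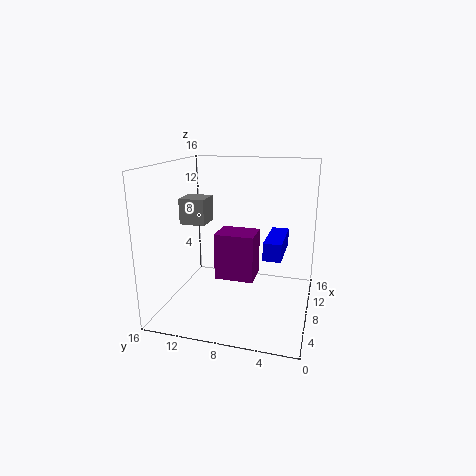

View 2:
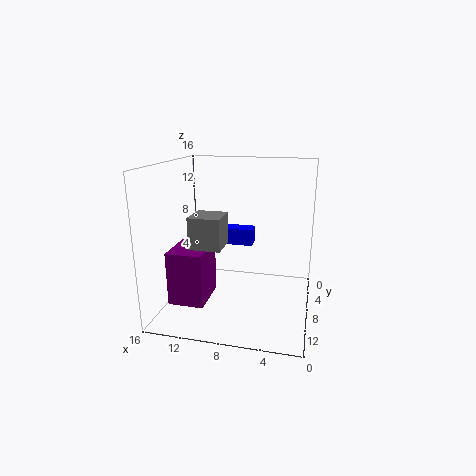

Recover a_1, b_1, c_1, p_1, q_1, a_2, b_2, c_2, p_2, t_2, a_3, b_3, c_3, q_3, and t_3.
a_1 = 11
b_1 = 7
c_1 = 1
p_1 = 4
q_1 = 5
a_2 = 7
b_2 = 3
c_2 = 6
p_2 = 6
t_2 = 2
a_3 = 8
b_3 = 12
c_3 = 9
q_3 = 3
t_3 = 3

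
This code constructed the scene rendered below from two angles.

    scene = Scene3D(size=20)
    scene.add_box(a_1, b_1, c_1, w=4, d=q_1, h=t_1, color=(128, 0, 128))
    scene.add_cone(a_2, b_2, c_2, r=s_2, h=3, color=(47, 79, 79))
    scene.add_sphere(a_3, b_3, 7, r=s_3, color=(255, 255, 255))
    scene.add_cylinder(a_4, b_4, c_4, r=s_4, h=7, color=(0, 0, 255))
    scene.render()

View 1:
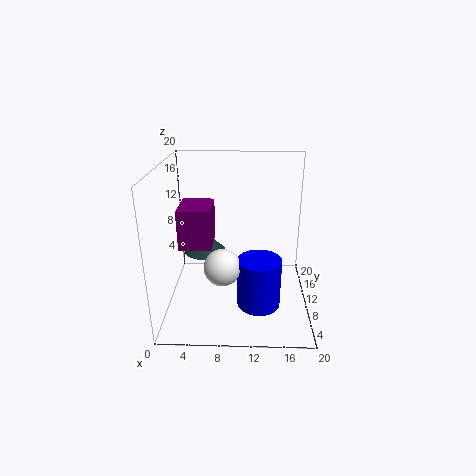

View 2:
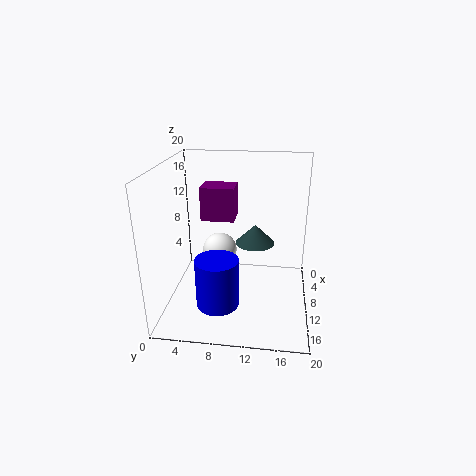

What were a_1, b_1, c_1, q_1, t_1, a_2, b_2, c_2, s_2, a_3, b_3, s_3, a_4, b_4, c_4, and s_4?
a_1 = 3
b_1 = 4
c_1 = 11
q_1 = 5
t_1 = 5
a_2 = 5
b_2 = 12
c_2 = 7
s_2 = 3
a_3 = 8
b_3 = 7
s_3 = 2.5
a_4 = 13
b_4 = 7.5
c_4 = 1
s_4 = 3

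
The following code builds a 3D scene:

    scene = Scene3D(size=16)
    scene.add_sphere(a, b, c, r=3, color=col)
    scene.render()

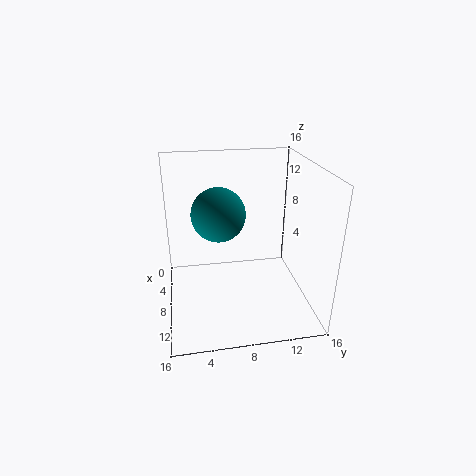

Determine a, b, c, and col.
a = 7; b = 6; c = 10.5; col = 'teal'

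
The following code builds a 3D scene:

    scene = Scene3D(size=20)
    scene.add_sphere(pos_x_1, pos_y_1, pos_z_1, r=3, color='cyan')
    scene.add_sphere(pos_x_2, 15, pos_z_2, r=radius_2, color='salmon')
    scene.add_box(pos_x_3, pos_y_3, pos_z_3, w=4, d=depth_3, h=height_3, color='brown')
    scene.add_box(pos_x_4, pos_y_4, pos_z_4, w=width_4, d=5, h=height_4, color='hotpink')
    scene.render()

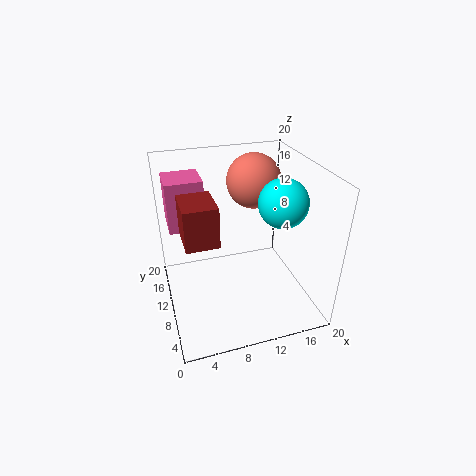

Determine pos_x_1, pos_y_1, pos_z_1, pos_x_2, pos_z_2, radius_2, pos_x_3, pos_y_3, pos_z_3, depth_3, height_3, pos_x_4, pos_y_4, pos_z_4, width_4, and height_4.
pos_x_1 = 14
pos_y_1 = 5
pos_z_1 = 17
pos_x_2 = 14
pos_z_2 = 16
radius_2 = 4
pos_x_3 = 2
pos_y_3 = 4
pos_z_3 = 13
depth_3 = 5
height_3 = 5
pos_x_4 = 1
pos_y_4 = 12
pos_z_4 = 11
width_4 = 5
height_4 = 7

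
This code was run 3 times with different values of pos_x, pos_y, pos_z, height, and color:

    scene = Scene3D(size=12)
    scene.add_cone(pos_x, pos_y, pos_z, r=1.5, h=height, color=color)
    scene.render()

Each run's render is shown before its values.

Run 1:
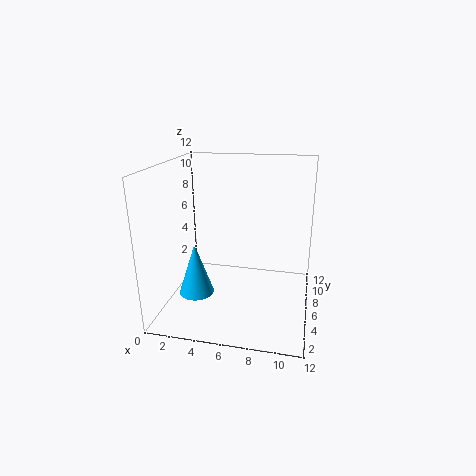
pos_x = 2.5; pos_y = 5; pos_z = 1; height = 4.5; color = 'deepskyblue'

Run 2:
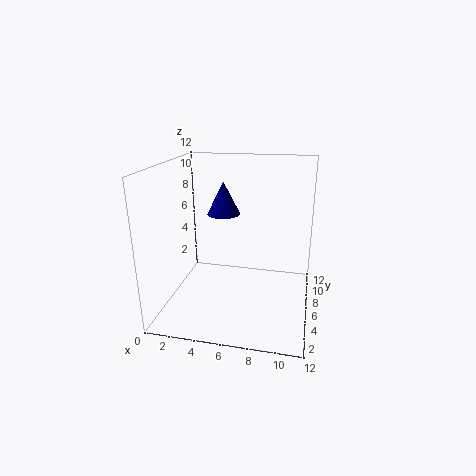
pos_x = 4; pos_y = 9; pos_z = 7; height = 3; color = 'navy'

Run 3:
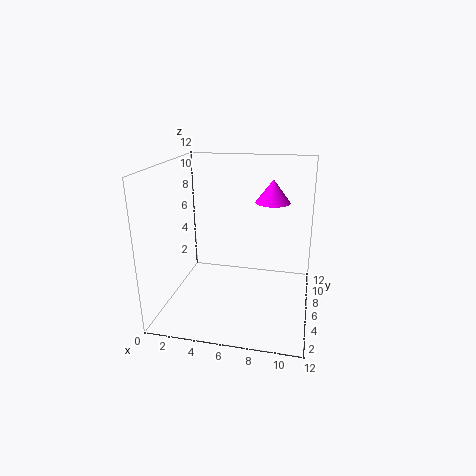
pos_x = 8.5; pos_y = 8.5; pos_z = 8.5; height = 2; color = 'magenta'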